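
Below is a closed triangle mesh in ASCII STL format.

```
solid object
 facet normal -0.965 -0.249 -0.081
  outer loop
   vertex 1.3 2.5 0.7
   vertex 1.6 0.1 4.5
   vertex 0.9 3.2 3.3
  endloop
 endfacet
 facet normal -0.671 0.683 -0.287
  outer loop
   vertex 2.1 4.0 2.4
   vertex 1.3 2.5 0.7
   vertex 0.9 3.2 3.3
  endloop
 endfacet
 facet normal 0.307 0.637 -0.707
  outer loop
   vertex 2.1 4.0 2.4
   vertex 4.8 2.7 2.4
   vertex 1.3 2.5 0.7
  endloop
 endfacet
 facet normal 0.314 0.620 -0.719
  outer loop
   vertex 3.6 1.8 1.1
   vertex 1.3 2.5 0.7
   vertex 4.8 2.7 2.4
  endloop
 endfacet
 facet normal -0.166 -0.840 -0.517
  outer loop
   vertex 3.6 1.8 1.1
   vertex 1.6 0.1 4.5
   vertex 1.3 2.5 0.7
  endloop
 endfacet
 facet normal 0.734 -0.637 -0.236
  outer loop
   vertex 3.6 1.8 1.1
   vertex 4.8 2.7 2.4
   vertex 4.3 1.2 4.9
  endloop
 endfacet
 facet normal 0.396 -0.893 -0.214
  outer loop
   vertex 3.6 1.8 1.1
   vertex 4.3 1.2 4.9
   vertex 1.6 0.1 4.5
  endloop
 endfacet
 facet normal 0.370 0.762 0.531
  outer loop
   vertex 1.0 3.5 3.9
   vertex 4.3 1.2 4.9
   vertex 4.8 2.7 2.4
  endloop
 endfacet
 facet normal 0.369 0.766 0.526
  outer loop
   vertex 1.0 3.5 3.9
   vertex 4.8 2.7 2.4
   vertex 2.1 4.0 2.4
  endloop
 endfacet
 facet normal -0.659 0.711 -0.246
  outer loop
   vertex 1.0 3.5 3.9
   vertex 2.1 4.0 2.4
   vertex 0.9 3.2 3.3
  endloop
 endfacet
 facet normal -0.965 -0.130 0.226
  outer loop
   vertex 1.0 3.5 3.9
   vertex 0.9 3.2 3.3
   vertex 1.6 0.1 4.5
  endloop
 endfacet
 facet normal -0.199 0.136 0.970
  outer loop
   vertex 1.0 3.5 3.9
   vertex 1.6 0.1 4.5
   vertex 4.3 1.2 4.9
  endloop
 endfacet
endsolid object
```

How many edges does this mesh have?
18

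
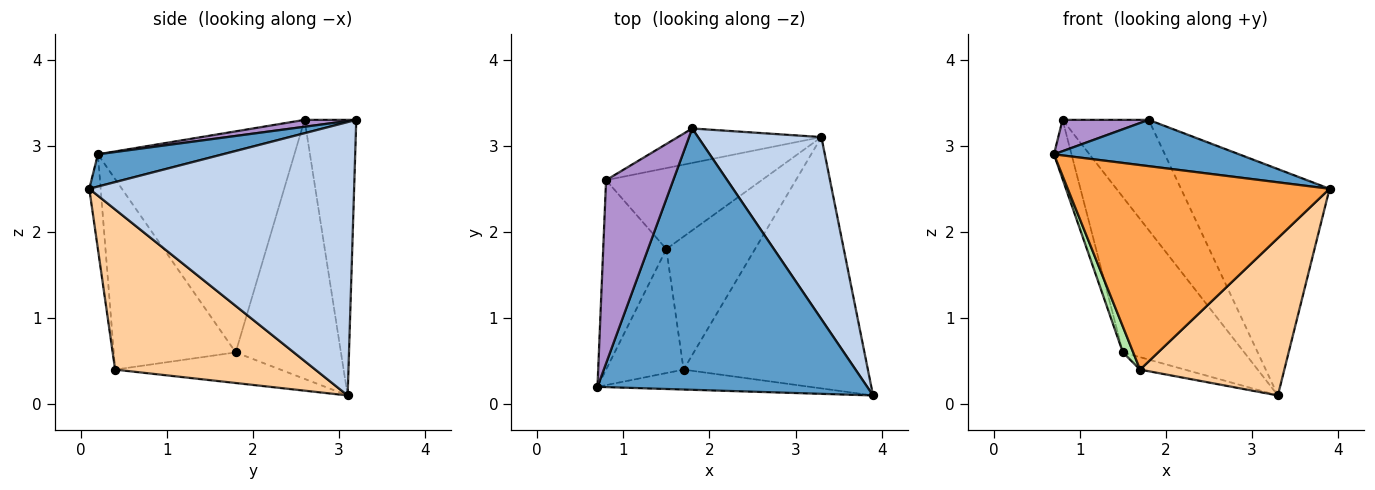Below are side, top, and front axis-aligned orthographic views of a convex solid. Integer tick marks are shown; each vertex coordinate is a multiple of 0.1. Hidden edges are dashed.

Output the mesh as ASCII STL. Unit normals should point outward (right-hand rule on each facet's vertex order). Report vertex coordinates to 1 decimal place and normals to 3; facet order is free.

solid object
 facet normal 0.117 -0.173 0.978
  outer loop
   vertex 1.8 3.2 3.3
   vertex 0.7 0.2 2.9
   vertex 3.9 0.1 2.5
  endloop
 endfacet
 facet normal 0.812 0.455 0.366
  outer loop
   vertex 3.3 3.1 0.1
   vertex 1.8 3.2 3.3
   vertex 3.9 0.1 2.5
  endloop
 endfacet
 facet normal -0.043 -0.994 -0.097
  outer loop
   vertex 1.7 0.4 0.4
   vertex 3.9 0.1 2.5
   vertex 0.7 0.2 2.9
  endloop
 endfacet
 facet normal 0.593 -0.427 -0.682
  outer loop
   vertex 1.7 0.4 0.4
   vertex 3.3 3.1 0.1
   vertex 3.9 0.1 2.5
  endloop
 endfacet
 facet normal -0.325 0.088 -0.942
  outer loop
   vertex 1.5 1.8 0.6
   vertex 3.3 3.1 0.1
   vertex 1.7 0.4 0.4
  endloop
 endfacet
 facet normal -0.923 -0.078 -0.376
  outer loop
   vertex 1.5 1.8 0.6
   vertex 1.7 0.4 0.4
   vertex 0.7 0.2 2.9
  endloop
 endfacet
 facet normal -0.497 0.828 -0.259
  outer loop
   vertex 0.8 2.6 3.3
   vertex 1.8 3.2 3.3
   vertex 3.3 3.1 0.1
  endloop
 endfacet
 facet normal -0.610 0.703 -0.366
  outer loop
   vertex 0.8 2.6 3.3
   vertex 3.3 3.1 0.1
   vertex 1.5 1.8 0.6
  endloop
 endfacet
 facet normal 0.101 -0.168 0.981
  outer loop
   vertex 0.8 2.6 3.3
   vertex 0.7 0.2 2.9
   vertex 1.8 3.2 3.3
  endloop
 endfacet
 facet normal -0.958 0.086 -0.274
  outer loop
   vertex 0.8 2.6 3.3
   vertex 1.5 1.8 0.6
   vertex 0.7 0.2 2.9
  endloop
 endfacet
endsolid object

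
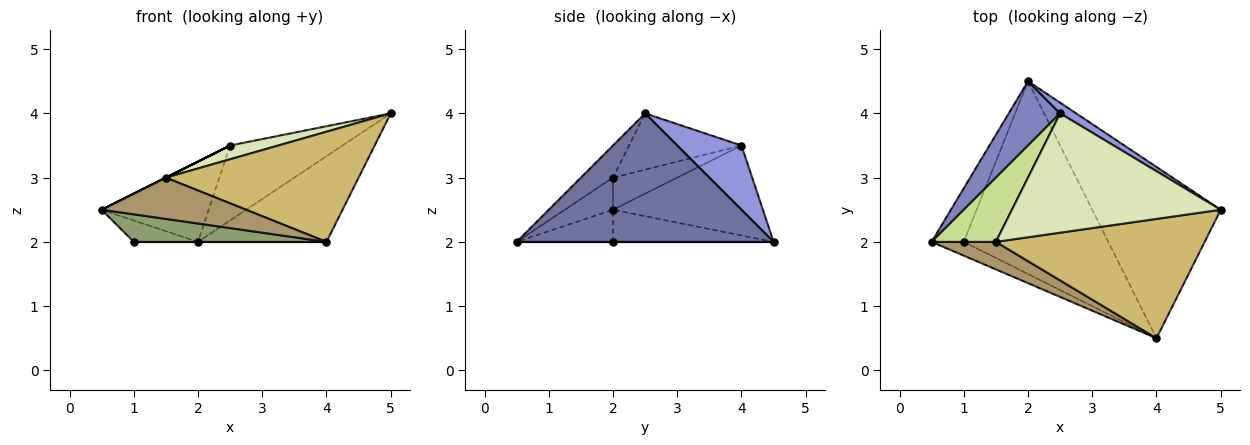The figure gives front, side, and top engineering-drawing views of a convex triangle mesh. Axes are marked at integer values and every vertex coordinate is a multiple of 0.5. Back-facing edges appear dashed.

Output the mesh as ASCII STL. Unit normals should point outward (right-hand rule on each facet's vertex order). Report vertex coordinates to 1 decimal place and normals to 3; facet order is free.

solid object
 facet normal 0.667 0.333 -0.667
  outer loop
   vertex 4.0 0.5 2.0
   vertex 2.0 4.5 2.0
   vertex 5.0 2.5 4.0
  endloop
 endfacet
 facet normal -0.738 0.527 0.422
  outer loop
   vertex 2.5 4.0 3.5
   vertex 2.0 4.5 2.0
   vertex 0.5 2.0 2.5
  endloop
 endfacet
 facet normal 0.492 0.862 0.123
  outer loop
   vertex 2.5 4.0 3.5
   vertex 5.0 2.5 4.0
   vertex 2.0 4.5 2.0
  endloop
 endfacet
 facet normal -0.680 0.272 -0.680
  outer loop
   vertex 1.0 2.0 2.0
   vertex 0.5 2.0 2.5
   vertex 2.0 4.5 2.0
  endloop
 endfacet
 facet normal -0.408 -0.816 -0.408
  outer loop
   vertex 1.0 2.0 2.0
   vertex 4.0 0.5 2.0
   vertex 0.5 2.0 2.5
  endloop
 endfacet
 facet normal 0.000 0.000 -1.000
  outer loop
   vertex 1.0 2.0 2.0
   vertex 2.0 4.5 2.0
   vertex 4.0 0.5 2.0
  endloop
 endfacet
 facet normal -0.447 0.000 0.894
  outer loop
   vertex 1.5 2.0 3.0
   vertex 2.5 4.0 3.5
   vertex 0.5 2.0 2.5
  endloop
 endfacet
 facet normal -0.258 -0.111 0.960
  outer loop
   vertex 1.5 2.0 3.0
   vertex 5.0 2.5 4.0
   vertex 2.5 4.0 3.5
  endloop
 endfacet
 facet normal -0.267 -0.802 0.535
  outer loop
   vertex 1.5 2.0 3.0
   vertex 0.5 2.0 2.5
   vertex 4.0 0.5 2.0
  endloop
 endfacet
 facet normal -0.112 -0.674 0.730
  outer loop
   vertex 1.5 2.0 3.0
   vertex 4.0 0.5 2.0
   vertex 5.0 2.5 4.0
  endloop
 endfacet
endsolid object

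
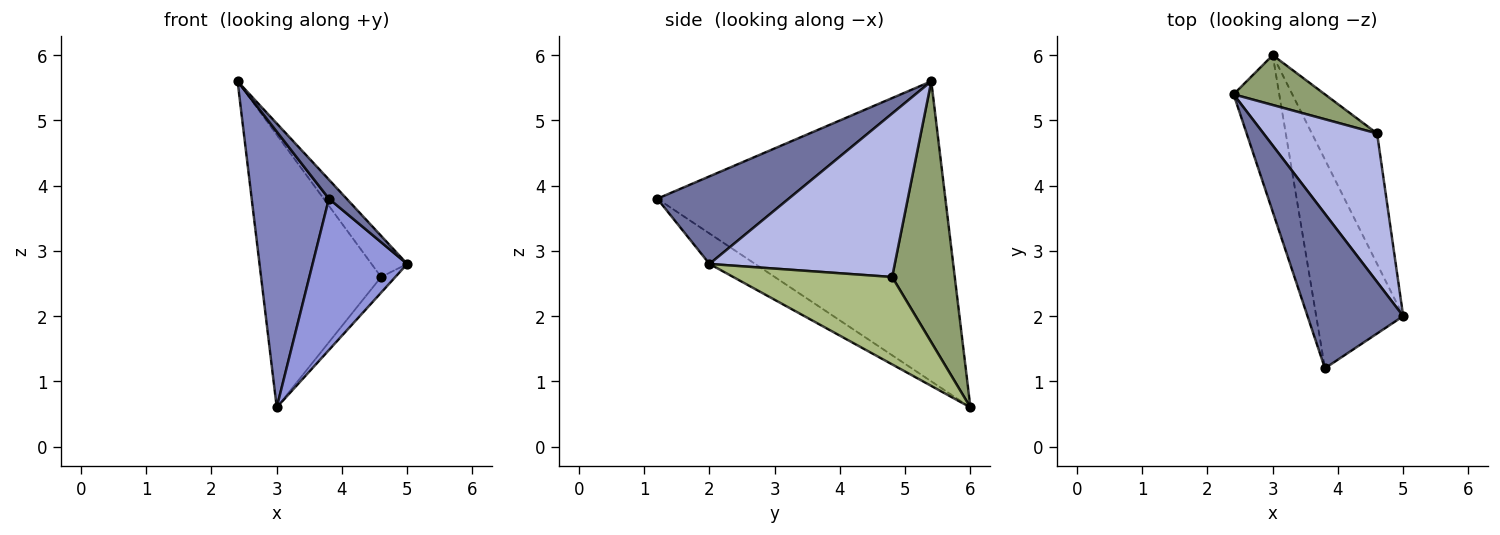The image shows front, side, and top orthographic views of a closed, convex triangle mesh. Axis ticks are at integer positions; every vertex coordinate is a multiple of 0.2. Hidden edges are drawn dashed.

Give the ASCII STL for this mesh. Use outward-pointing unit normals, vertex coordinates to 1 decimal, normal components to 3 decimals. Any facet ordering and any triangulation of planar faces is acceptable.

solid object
 facet normal 0.673 -0.091 0.735
  outer loop
   vertex 3.8 1.2 3.8
   vertex 5.0 2.0 2.8
   vertex 2.4 5.4 5.6
  endloop
 endfacet
 facet normal -0.956 -0.256 -0.145
  outer loop
   vertex 3.0 6.0 0.6
   vertex 3.8 1.2 3.8
   vertex 2.4 5.4 5.6
  endloop
 endfacet
 facet normal -0.273 -0.565 -0.779
  outer loop
   vertex 3.0 6.0 0.6
   vertex 5.0 2.0 2.8
   vertex 3.8 1.2 3.8
  endloop
 endfacet
 facet normal 0.811 0.156 0.564
  outer loop
   vertex 4.6 4.8 2.6
   vertex 2.4 5.4 5.6
   vertex 5.0 2.0 2.8
  endloop
 endfacet
 facet normal 0.457 0.875 0.160
  outer loop
   vertex 4.6 4.8 2.6
   vertex 3.0 6.0 0.6
   vertex 2.4 5.4 5.6
  endloop
 endfacet
 facet normal 0.799 0.072 -0.597
  outer loop
   vertex 4.6 4.8 2.6
   vertex 5.0 2.0 2.8
   vertex 3.0 6.0 0.6
  endloop
 endfacet
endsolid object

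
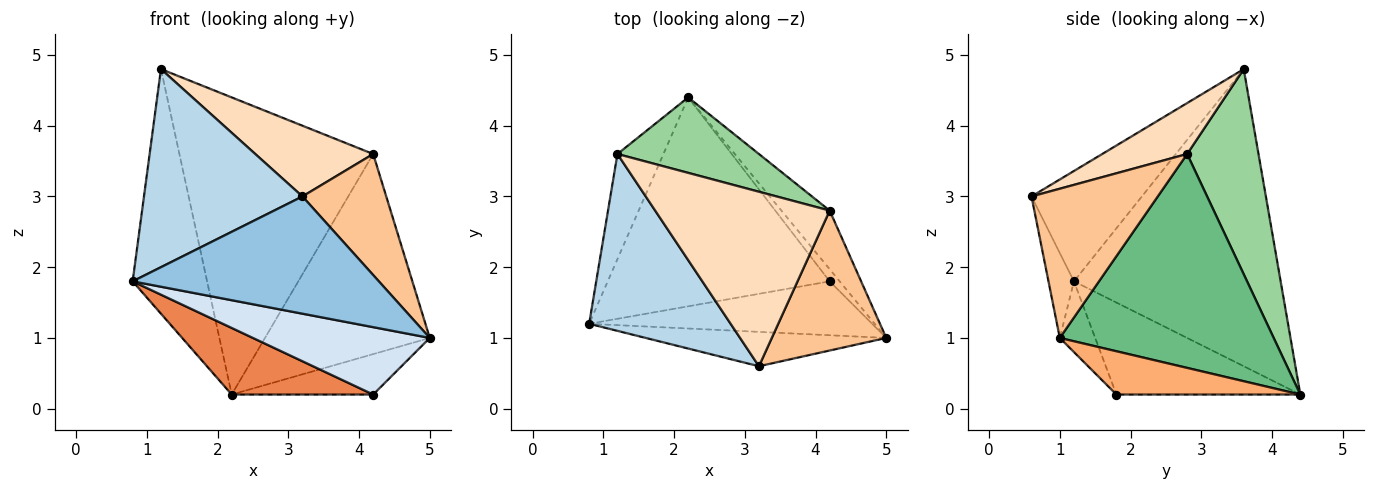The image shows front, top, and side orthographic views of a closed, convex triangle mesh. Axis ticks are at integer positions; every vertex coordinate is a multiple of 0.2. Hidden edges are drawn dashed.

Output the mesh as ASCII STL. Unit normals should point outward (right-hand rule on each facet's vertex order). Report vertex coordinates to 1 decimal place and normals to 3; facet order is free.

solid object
 facet normal -0.931 0.335 -0.144
  outer loop
   vertex 1.2 3.6 4.8
   vertex 2.2 4.4 0.2
   vertex 0.8 1.2 1.8
  endloop
 endfacet
 facet normal -0.099 -0.955 -0.280
  outer loop
   vertex 3.2 0.6 3.0
   vertex 0.8 1.2 1.8
   vertex 5.0 1.0 1.0
  endloop
 endfacet
 facet normal -0.461 -0.662 0.591
  outer loop
   vertex 3.2 0.6 3.0
   vertex 1.2 3.6 4.8
   vertex 0.8 1.2 1.8
  endloop
 endfacet
 facet normal -0.154 -0.772 -0.617
  outer loop
   vertex 4.2 1.8 0.2
   vertex 5.0 1.0 1.0
   vertex 0.8 1.2 1.8
  endloop
 endfacet
 facet normal -0.367 -0.282 -0.886
  outer loop
   vertex 4.2 1.8 0.2
   vertex 0.8 1.2 1.8
   vertex 2.2 4.4 0.2
  endloop
 endfacet
 facet normal 0.780 0.600 -0.180
  outer loop
   vertex 4.2 1.8 0.2
   vertex 2.2 4.4 0.2
   vertex 5.0 1.0 1.0
  endloop
 endfacet
 facet normal 0.702 -0.466 0.539
  outer loop
   vertex 4.2 2.8 3.6
   vertex 3.2 0.6 3.0
   vertex 5.0 1.0 1.0
  endloop
 endfacet
 facet normal 0.261 -0.363 0.895
  outer loop
   vertex 4.2 2.8 3.6
   vertex 1.2 3.6 4.8
   vertex 3.2 0.6 3.0
  endloop
 endfacet
 facet normal 0.780 0.601 -0.176
  outer loop
   vertex 4.2 2.8 3.6
   vertex 5.0 1.0 1.0
   vertex 2.2 4.4 0.2
  endloop
 endfacet
 facet normal 0.336 0.913 0.232
  outer loop
   vertex 4.2 2.8 3.6
   vertex 2.2 4.4 0.2
   vertex 1.2 3.6 4.8
  endloop
 endfacet
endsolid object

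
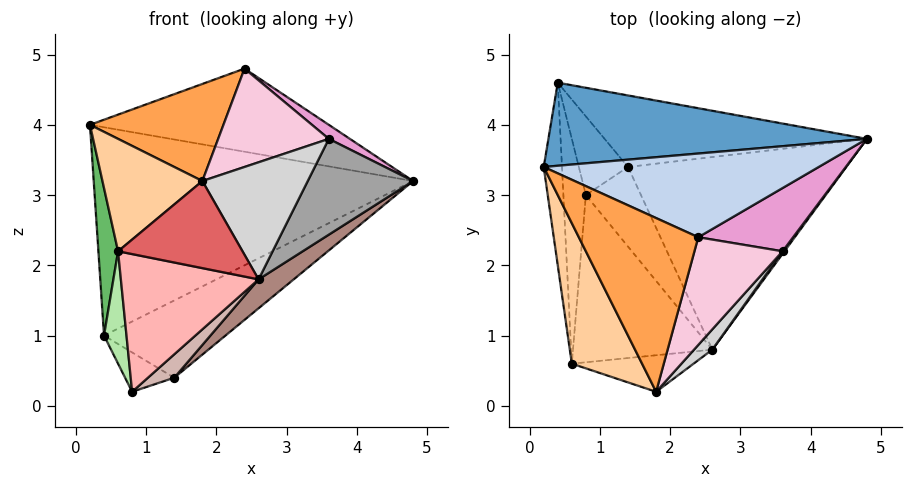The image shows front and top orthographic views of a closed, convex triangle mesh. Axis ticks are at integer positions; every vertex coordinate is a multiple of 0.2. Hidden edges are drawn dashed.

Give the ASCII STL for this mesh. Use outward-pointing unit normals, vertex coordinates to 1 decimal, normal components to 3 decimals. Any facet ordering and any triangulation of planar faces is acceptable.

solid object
 facet normal -0.016 0.929 0.370
  outer loop
   vertex 0.4 4.6 1.0
   vertex 0.2 3.4 4.0
   vertex 4.8 3.8 3.2
  endloop
 endfacet
 facet normal 0.062 0.703 0.708
  outer loop
   vertex 2.4 2.4 4.8
   vertex 4.8 3.8 3.2
   vertex 0.2 3.4 4.0
  endloop
 endfacet
 facet normal -0.475 -0.429 0.768
  outer loop
   vertex 2.4 2.4 4.8
   vertex 0.2 3.4 4.0
   vertex 1.8 0.2 3.2
  endloop
 endfacet
 facet normal -0.652 -0.474 0.592
  outer loop
   vertex 0.6 0.6 2.2
   vertex 1.8 0.2 3.2
   vertex 0.2 3.4 4.0
  endloop
 endfacet
 facet normal -0.992 -0.079 -0.098
  outer loop
   vertex 0.6 0.6 2.2
   vertex 0.2 3.4 4.0
   vertex 0.4 4.6 1.0
  endloop
 endfacet
 facet normal -0.963 -0.120 -0.241
  outer loop
   vertex 0.6 0.6 2.2
   vertex 0.4 4.6 1.0
   vertex 0.8 3.0 0.2
  endloop
 endfacet
 facet normal 0.015 -0.922 -0.387
  outer loop
   vertex 2.6 0.8 1.8
   vertex 1.8 0.2 3.2
   vertex 0.6 0.6 2.2
  endloop
 endfacet
 facet normal -0.090 -0.633 -0.769
  outer loop
   vertex 2.6 0.8 1.8
   vertex 0.6 0.6 2.2
   vertex 0.8 3.0 0.2
  endloop
 endfacet
 facet normal 0.428 0.663 -0.614
  outer loop
   vertex 1.4 3.4 0.4
   vertex 0.4 4.6 1.0
   vertex 4.8 3.8 3.2
  endloop
 endfacet
 facet normal 0.000 0.447 -0.894
  outer loop
   vertex 1.4 3.4 0.4
   vertex 0.8 3.0 0.2
   vertex 0.4 4.6 1.0
  endloop
 endfacet
 facet normal 0.640 -0.114 -0.760
  outer loop
   vertex 1.4 3.4 0.4
   vertex 4.8 3.8 3.2
   vertex 2.6 0.8 1.8
  endloop
 endfacet
 facet normal 0.453 -0.252 -0.855
  outer loop
   vertex 1.4 3.4 0.4
   vertex 2.6 0.8 1.8
   vertex 0.8 3.0 0.2
  endloop
 endfacet
 facet normal 0.614 -0.171 0.771
  outer loop
   vertex 3.6 2.2 3.8
   vertex 4.8 3.8 3.2
   vertex 2.4 2.4 4.8
  endloop
 endfacet
 facet normal 0.449 -0.602 0.660
  outer loop
   vertex 3.6 2.2 3.8
   vertex 2.4 2.4 4.8
   vertex 1.8 0.2 3.2
  endloop
 endfacet
 facet normal 0.803 -0.596 0.016
  outer loop
   vertex 3.6 2.2 3.8
   vertex 2.6 0.8 1.8
   vertex 4.8 3.8 3.2
  endloop
 endfacet
 facet normal 0.720 -0.684 0.119
  outer loop
   vertex 3.6 2.2 3.8
   vertex 1.8 0.2 3.2
   vertex 2.6 0.8 1.8
  endloop
 endfacet
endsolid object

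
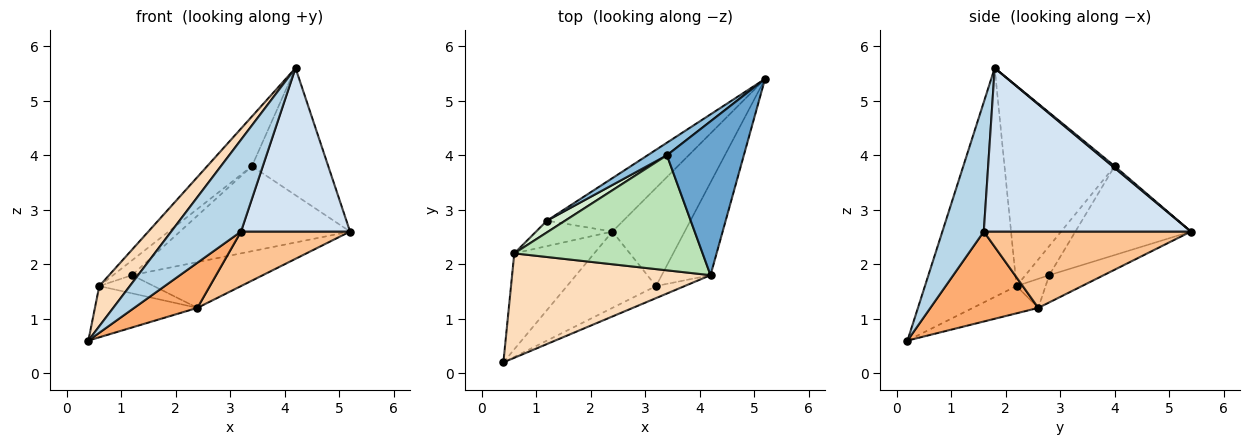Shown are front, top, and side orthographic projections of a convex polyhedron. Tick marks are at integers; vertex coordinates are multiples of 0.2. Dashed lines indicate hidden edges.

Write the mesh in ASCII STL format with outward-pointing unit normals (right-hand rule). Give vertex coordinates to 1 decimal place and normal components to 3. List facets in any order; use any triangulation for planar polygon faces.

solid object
 facet normal 0.018 0.637 0.771
  outer loop
   vertex 3.4 4.0 3.8
   vertex 4.2 1.8 5.6
   vertex 5.2 5.4 2.6
  endloop
 endfacet
 facet normal -0.558 0.821 0.121
  outer loop
   vertex 3.4 4.0 3.8
   vertex 5.2 5.4 2.6
   vertex 1.2 2.8 1.8
  endloop
 endfacet
 facet normal 0.507 -0.854 -0.112
  outer loop
   vertex 3.2 1.6 2.6
   vertex 4.2 1.8 5.6
   vertex 0.4 0.2 0.6
  endloop
 endfacet
 facet normal 0.856 -0.450 -0.255
  outer loop
   vertex 3.2 1.6 2.6
   vertex 5.2 5.4 2.6
   vertex 4.2 1.8 5.6
  endloop
 endfacet
 facet normal -0.262 0.628 -0.733
  outer loop
   vertex 2.4 2.6 1.2
   vertex 1.2 2.8 1.8
   vertex 5.2 5.4 2.6
  endloop
 endfacet
 facet normal 0.656 -0.384 -0.649
  outer loop
   vertex 2.4 2.6 1.2
   vertex 3.2 1.6 2.6
   vertex 0.4 0.2 0.6
  endloop
 endfacet
 facet normal 0.678 -0.357 -0.642
  outer loop
   vertex 2.4 2.6 1.2
   vertex 5.2 5.4 2.6
   vertex 3.2 1.6 2.6
  endloop
 endfacet
 facet normal -0.733 -0.244 0.635
  outer loop
   vertex 0.6 2.2 1.6
   vertex 0.4 0.2 0.6
   vertex 4.2 1.8 5.6
  endloop
 endfacet
 facet normal -0.288 0.451 -0.845
  outer loop
   vertex 0.6 2.2 1.6
   vertex 2.4 2.6 1.2
   vertex 0.4 0.2 0.6
  endloop
 endfacet
 facet normal -0.296 0.555 -0.777
  outer loop
   vertex 0.6 2.2 1.6
   vertex 1.2 2.8 1.8
   vertex 2.4 2.6 1.2
  endloop
 endfacet
 facet normal -0.699 0.284 0.657
  outer loop
   vertex 0.6 2.2 1.6
   vertex 4.2 1.8 5.6
   vertex 3.4 4.0 3.8
  endloop
 endfacet
 facet normal -0.704 0.557 0.440
  outer loop
   vertex 0.6 2.2 1.6
   vertex 3.4 4.0 3.8
   vertex 1.2 2.8 1.8
  endloop
 endfacet
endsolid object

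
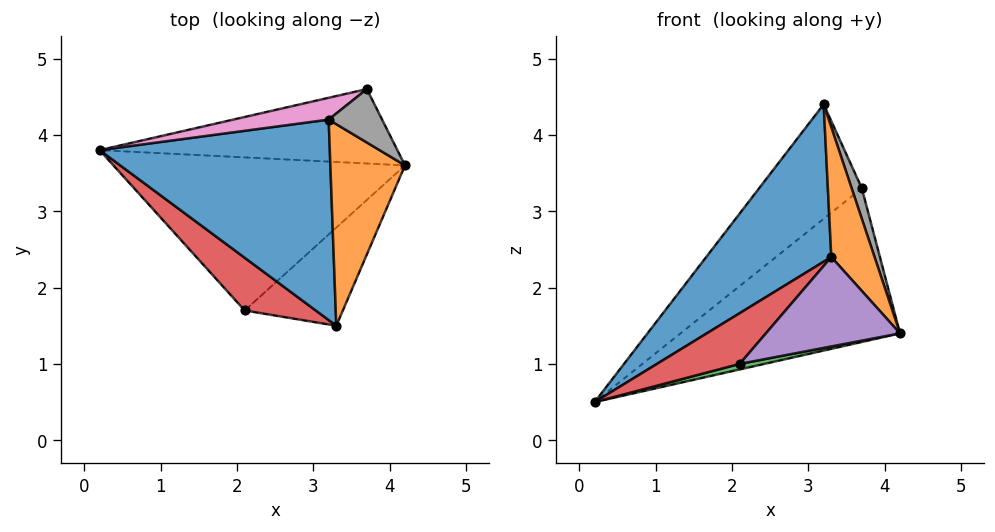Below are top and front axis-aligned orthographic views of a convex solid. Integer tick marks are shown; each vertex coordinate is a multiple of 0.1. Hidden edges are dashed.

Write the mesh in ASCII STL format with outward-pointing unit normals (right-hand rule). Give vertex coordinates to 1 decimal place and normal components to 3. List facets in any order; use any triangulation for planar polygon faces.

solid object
 facet normal -0.685 -0.450 0.573
  outer loop
   vertex 3.2 4.2 4.4
   vertex 0.2 3.8 0.5
   vertex 3.3 1.5 2.4
  endloop
 endfacet
 facet normal 0.910 -0.224 0.348
  outer loop
   vertex 3.2 4.2 4.4
   vertex 3.3 1.5 2.4
   vertex 4.2 3.6 1.4
  endloop
 endfacet
 facet normal 0.218 -0.035 -0.975
  outer loop
   vertex 2.1 1.7 1.0
   vertex 0.2 3.8 0.5
   vertex 4.2 3.6 1.4
  endloop
 endfacet
 facet normal -0.691 -0.501 0.521
  outer loop
   vertex 2.1 1.7 1.0
   vertex 3.3 1.5 2.4
   vertex 0.2 3.8 0.5
  endloop
 endfacet
 facet normal 0.600 -0.539 -0.591
  outer loop
   vertex 2.1 1.7 1.0
   vertex 4.2 3.6 1.4
   vertex 3.3 1.5 2.4
  endloop
 endfacet
 facet normal 0.142 0.891 -0.432
  outer loop
   vertex 3.7 4.6 3.3
   vertex 4.2 3.6 1.4
   vertex 0.2 3.8 0.5
  endloop
 endfacet
 facet normal -0.350 0.920 0.175
  outer loop
   vertex 3.7 4.6 3.3
   vertex 0.2 3.8 0.5
   vertex 3.2 4.2 4.4
  endloop
 endfacet
 facet normal 0.918 -0.197 0.345
  outer loop
   vertex 3.7 4.6 3.3
   vertex 3.2 4.2 4.4
   vertex 4.2 3.6 1.4
  endloop
 endfacet
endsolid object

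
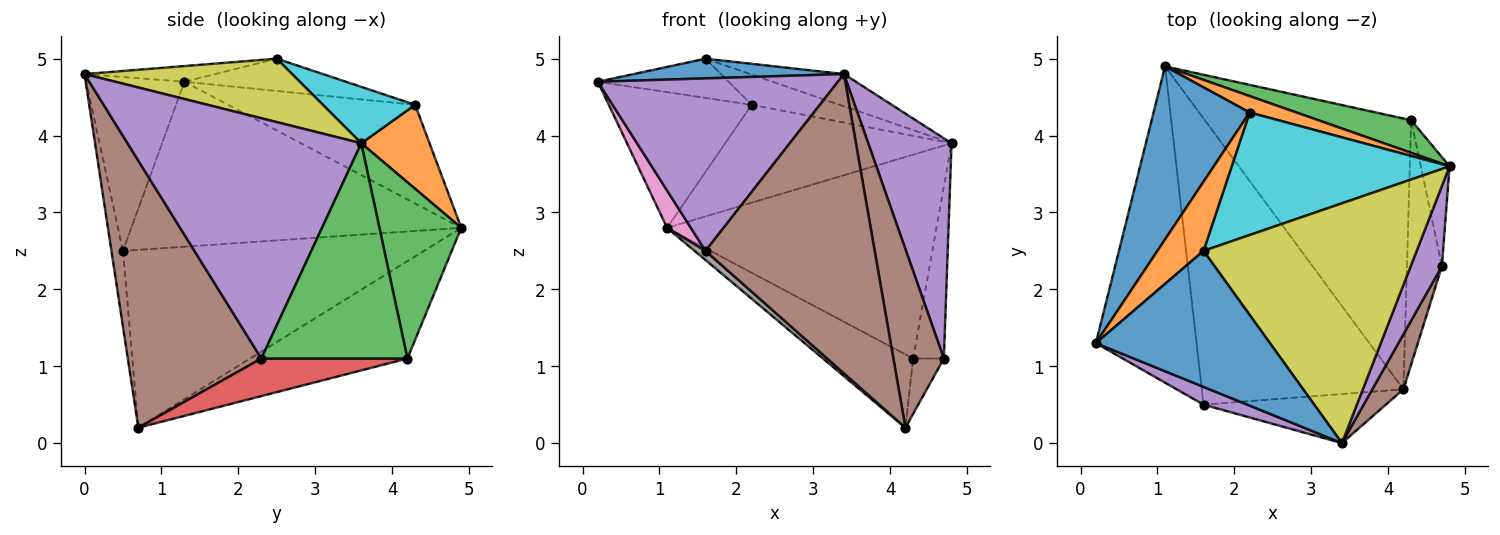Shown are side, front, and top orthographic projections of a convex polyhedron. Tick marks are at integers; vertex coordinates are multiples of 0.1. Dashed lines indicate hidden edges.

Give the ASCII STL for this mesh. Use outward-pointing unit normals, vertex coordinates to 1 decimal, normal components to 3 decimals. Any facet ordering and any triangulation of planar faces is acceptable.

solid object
 facet normal -0.628 0.480 0.612
  outer loop
   vertex 2.2 4.3 4.4
   vertex 1.1 4.9 2.8
   vertex 0.2 1.3 4.7
  endloop
 endfacet
 facet normal 0.285 0.945 0.159
  outer loop
   vertex 2.2 4.3 4.4
   vertex 4.8 3.6 3.9
   vertex 1.1 4.9 2.8
  endloop
 endfacet
 facet normal 0.287 0.946 0.151
  outer loop
   vertex 4.3 4.2 1.1
   vertex 1.1 4.9 2.8
   vertex 4.8 3.6 3.9
  endloop
 endfacet
 facet normal -0.415 0.238 -0.878
  outer loop
   vertex 4.3 4.2 1.1
   vertex 4.2 0.7 0.2
   vertex 1.1 4.9 2.8
  endloop
 endfacet
 facet normal -0.377 -0.921 0.095
  outer loop
   vertex 1.6 0.5 2.5
   vertex 3.4 0.0 4.8
   vertex 0.2 1.3 4.7
  endloop
 endfacet
 facet normal -0.067 -0.985 -0.162
  outer loop
   vertex 1.6 0.5 2.5
   vertex 4.2 0.7 0.2
   vertex 3.4 0.0 4.8
  endloop
 endfacet
 facet normal -0.852 -0.061 -0.520
  outer loop
   vertex 1.6 0.5 2.5
   vertex 0.2 1.3 4.7
   vertex 1.1 4.9 2.8
  endloop
 endfacet
 facet normal -0.661 -0.024 -0.750
  outer loop
   vertex 1.6 0.5 2.5
   vertex 1.1 4.9 2.8
   vertex 4.2 0.7 0.2
  endloop
 endfacet
 facet normal 0.283 0.128 0.951
  outer loop
   vertex 1.6 2.5 5.0
   vertex 3.4 0.0 4.8
   vertex 4.8 3.6 3.9
  endloop
 endfacet
 facet normal 0.244 0.233 0.942
  outer loop
   vertex 1.6 2.5 5.0
   vertex 4.8 3.6 3.9
   vertex 2.2 4.3 4.4
  endloop
 endfacet
 facet normal -0.089 -0.143 0.986
  outer loop
   vertex 1.6 2.5 5.0
   vertex 0.2 1.3 4.7
   vertex 3.4 0.0 4.8
  endloop
 endfacet
 facet normal -0.520 0.421 0.743
  outer loop
   vertex 1.6 2.5 5.0
   vertex 2.2 4.3 4.4
   vertex 0.2 1.3 4.7
  endloop
 endfacet
 facet normal 0.970 0.204 -0.129
  outer loop
   vertex 4.7 2.3 1.1
   vertex 4.3 4.2 1.1
   vertex 4.8 3.6 3.9
  endloop
 endfacet
 facet normal 0.724 0.152 -0.673
  outer loop
   vertex 4.7 2.3 1.1
   vertex 4.2 0.7 0.2
   vertex 4.3 4.2 1.1
  endloop
 endfacet
 facet normal 0.935 -0.333 0.121
  outer loop
   vertex 4.7 2.3 1.1
   vertex 4.8 3.6 3.9
   vertex 3.4 0.0 4.8
  endloop
 endfacet
 facet normal 0.930 -0.351 0.108
  outer loop
   vertex 4.7 2.3 1.1
   vertex 3.4 0.0 4.8
   vertex 4.2 0.7 0.2
  endloop
 endfacet
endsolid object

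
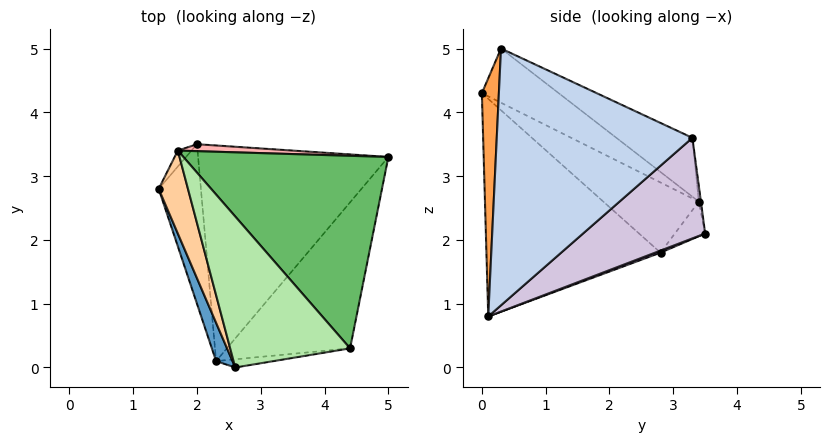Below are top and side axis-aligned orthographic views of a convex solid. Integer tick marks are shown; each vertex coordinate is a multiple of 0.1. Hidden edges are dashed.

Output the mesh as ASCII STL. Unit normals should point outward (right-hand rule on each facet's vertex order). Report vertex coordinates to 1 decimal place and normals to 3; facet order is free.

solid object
 facet normal -0.938 -0.339 0.071
  outer loop
   vertex 2.3 0.1 0.8
   vertex 2.6 0.0 4.3
   vertex 1.4 2.8 1.8
  endloop
 endfacet
 facet normal 0.842 -0.357 -0.404
  outer loop
   vertex 4.4 0.3 5.0
   vertex 2.3 0.1 0.8
   vertex 5.0 3.3 3.6
  endloop
 endfacet
 facet normal 0.181 -0.983 -0.044
  outer loop
   vertex 4.4 0.3 5.0
   vertex 2.6 0.0 4.3
   vertex 2.3 0.1 0.8
  endloop
 endfacet
 facet normal -0.922 -0.052 0.384
  outer loop
   vertex 1.7 3.4 2.6
   vertex 1.4 2.8 1.8
   vertex 2.6 0.0 4.3
  endloop
 endfacet
 facet normal -0.246 0.450 0.858
  outer loop
   vertex 1.7 3.4 2.6
   vertex 4.4 0.3 5.0
   vertex 5.0 3.3 3.6
  endloop
 endfacet
 facet normal -0.389 0.327 0.861
  outer loop
   vertex 1.7 3.4 2.6
   vertex 2.6 0.0 4.3
   vertex 4.4 0.3 5.0
  endloop
 endfacet
 facet normal -0.673 0.691 -0.266
  outer loop
   vertex 2.0 3.5 2.1
   vertex 1.4 2.8 1.8
   vertex 1.7 3.4 2.6
  endloop
 endfacet
 facet normal -0.025 0.983 0.181
  outer loop
   vertex 2.0 3.5 2.1
   vertex 1.7 3.4 2.6
   vertex 5.0 3.3 3.6
  endloop
 endfacet
 facet normal 0.046 0.360 -0.932
  outer loop
   vertex 2.0 3.5 2.1
   vertex 2.3 0.1 0.8
   vertex 1.4 2.8 1.8
  endloop
 endfacet
 facet normal 0.437 0.355 -0.827
  outer loop
   vertex 2.0 3.5 2.1
   vertex 5.0 3.3 3.6
   vertex 2.3 0.1 0.8
  endloop
 endfacet
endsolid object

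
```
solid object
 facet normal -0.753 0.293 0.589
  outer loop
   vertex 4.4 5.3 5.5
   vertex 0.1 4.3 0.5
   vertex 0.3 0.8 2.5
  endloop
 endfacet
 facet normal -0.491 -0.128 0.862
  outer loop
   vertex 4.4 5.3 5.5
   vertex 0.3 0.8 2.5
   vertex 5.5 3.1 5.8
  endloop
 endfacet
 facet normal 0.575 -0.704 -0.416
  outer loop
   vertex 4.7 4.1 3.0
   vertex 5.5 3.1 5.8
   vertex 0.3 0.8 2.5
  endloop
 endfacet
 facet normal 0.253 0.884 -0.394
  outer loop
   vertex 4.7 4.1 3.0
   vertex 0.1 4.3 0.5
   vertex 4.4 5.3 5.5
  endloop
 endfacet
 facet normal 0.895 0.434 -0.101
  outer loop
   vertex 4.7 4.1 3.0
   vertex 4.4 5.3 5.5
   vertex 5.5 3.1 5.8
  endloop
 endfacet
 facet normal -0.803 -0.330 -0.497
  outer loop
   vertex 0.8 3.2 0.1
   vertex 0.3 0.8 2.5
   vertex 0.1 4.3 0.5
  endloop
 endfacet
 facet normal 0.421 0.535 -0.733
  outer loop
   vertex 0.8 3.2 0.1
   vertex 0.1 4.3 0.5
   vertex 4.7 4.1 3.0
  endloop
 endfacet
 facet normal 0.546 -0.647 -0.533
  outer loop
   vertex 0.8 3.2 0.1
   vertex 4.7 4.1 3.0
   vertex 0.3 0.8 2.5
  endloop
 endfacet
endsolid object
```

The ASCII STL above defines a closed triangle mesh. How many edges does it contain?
12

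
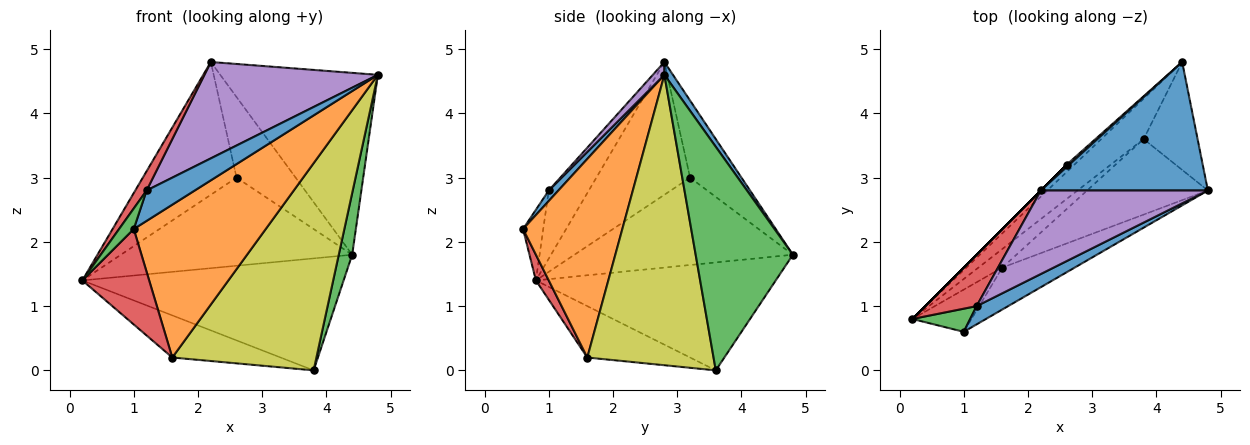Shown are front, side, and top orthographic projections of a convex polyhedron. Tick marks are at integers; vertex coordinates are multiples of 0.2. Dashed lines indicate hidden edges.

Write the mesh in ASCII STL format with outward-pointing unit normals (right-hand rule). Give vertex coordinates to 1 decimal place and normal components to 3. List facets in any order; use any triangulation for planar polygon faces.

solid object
 facet normal 0.044 0.816 0.576
  outer loop
   vertex 2.2 2.8 4.8
   vertex 4.8 2.8 4.6
   vertex 4.4 4.8 1.8
  endloop
 endfacet
 facet normal -0.654 0.712 -0.257
  outer loop
   vertex 3.8 3.6 0.0
   vertex 0.2 0.8 1.4
   vertex 4.4 4.8 1.8
  endloop
 endfacet
 facet normal 0.963 -0.133 -0.233
  outer loop
   vertex 3.8 3.6 0.0
   vertex 4.4 4.8 1.8
   vertex 4.8 2.8 4.6
  endloop
 endfacet
 facet normal -0.779 -0.220 0.588
  outer loop
   vertex 1.2 1.0 2.8
   vertex 2.2 2.8 4.8
   vertex 0.2 0.8 1.4
  endloop
 endfacet
 facet normal 0.050 -0.755 0.654
  outer loop
   vertex 1.2 1.0 2.8
   vertex 4.8 2.8 4.6
   vertex 2.2 2.8 4.8
  endloop
 endfacet
 facet normal -0.685 0.726 -0.060
  outer loop
   vertex 2.6 3.2 3.0
   vertex 4.4 4.8 1.8
   vertex 0.2 0.8 1.4
  endloop
 endfacet
 facet normal -0.707 0.707 0.000
  outer loop
   vertex 2.6 3.2 3.0
   vertex 0.2 0.8 1.4
   vertex 2.2 2.8 4.8
  endloop
 endfacet
 facet normal -0.656 0.754 0.022
  outer loop
   vertex 2.6 3.2 3.0
   vertex 2.2 2.8 4.8
   vertex 4.4 4.8 1.8
  endloop
 endfacet
 facet normal 0.635 -0.725 -0.264
  outer loop
   vertex 1.6 1.6 0.2
   vertex 3.8 3.6 0.0
   vertex 4.8 2.8 4.6
  endloop
 endfacet
 facet normal -0.656 0.691 -0.304
  outer loop
   vertex 1.6 1.6 0.2
   vertex 0.2 0.8 1.4
   vertex 3.8 3.6 0.0
  endloop
 endfacet
 facet normal 0.169 -0.845 0.507
  outer loop
   vertex 1.0 0.6 2.2
   vertex 4.8 2.8 4.6
   vertex 1.2 1.0 2.8
  endloop
 endfacet
 facet normal 0.587 -0.781 -0.214
  outer loop
   vertex 1.0 0.6 2.2
   vertex 1.6 1.6 0.2
   vertex 4.8 2.8 4.6
  endloop
 endfacet
 facet normal -0.674 -0.491 0.552
  outer loop
   vertex 1.0 0.6 2.2
   vertex 1.2 1.0 2.8
   vertex 0.2 0.8 1.4
  endloop
 endfacet
 facet normal 0.173 -0.901 -0.398
  outer loop
   vertex 1.0 0.6 2.2
   vertex 0.2 0.8 1.4
   vertex 1.6 1.6 0.2
  endloop
 endfacet
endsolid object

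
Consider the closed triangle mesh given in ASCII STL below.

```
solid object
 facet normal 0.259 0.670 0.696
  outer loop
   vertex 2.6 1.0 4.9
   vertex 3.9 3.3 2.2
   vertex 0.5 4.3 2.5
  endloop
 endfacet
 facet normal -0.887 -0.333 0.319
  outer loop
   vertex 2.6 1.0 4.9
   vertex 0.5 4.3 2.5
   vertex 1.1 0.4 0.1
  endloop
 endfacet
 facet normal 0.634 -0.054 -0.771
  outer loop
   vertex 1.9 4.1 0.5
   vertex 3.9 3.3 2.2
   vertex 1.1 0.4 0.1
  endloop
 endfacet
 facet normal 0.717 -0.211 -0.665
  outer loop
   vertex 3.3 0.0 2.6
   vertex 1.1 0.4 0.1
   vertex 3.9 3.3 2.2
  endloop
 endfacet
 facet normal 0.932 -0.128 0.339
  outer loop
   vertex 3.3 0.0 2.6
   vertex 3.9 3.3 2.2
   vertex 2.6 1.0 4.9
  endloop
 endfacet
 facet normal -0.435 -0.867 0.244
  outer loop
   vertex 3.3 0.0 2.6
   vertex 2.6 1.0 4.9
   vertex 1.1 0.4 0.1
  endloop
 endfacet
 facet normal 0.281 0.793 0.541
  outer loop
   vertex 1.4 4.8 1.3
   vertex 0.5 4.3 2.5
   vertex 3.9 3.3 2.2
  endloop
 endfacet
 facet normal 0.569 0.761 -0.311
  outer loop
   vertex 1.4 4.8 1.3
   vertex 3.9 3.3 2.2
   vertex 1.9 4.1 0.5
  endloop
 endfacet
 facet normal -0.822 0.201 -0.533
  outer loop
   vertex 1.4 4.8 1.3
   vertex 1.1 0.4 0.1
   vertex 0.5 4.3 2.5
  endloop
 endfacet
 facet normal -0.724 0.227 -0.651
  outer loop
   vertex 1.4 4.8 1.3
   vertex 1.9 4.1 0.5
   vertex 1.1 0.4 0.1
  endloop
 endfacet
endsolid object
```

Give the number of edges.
15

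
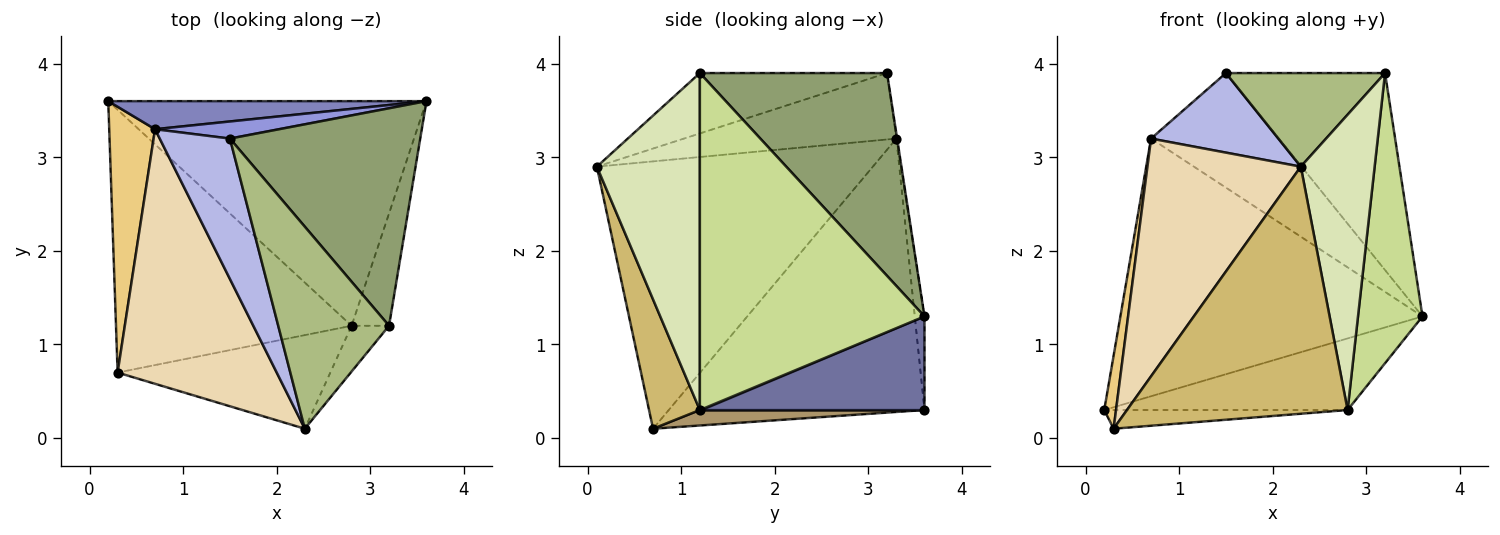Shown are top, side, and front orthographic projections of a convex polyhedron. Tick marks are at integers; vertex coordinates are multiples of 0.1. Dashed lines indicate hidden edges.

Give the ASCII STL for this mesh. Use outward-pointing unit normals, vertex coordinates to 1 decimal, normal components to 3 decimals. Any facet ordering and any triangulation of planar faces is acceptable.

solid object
 facet normal 0.270 0.292 -0.917
  outer loop
   vertex 2.8 1.2 0.3
   vertex 0.2 3.6 0.3
   vertex 3.6 3.6 1.3
  endloop
 endfacet
 facet normal -0.032 0.994 0.108
  outer loop
   vertex 0.7 3.3 3.2
   vertex 3.6 3.6 1.3
   vertex 0.2 3.6 0.3
  endloop
 endfacet
 facet normal -0.006 0.989 0.148
  outer loop
   vertex 0.7 3.3 3.2
   vertex 1.5 3.2 3.9
   vertex 3.6 3.6 1.3
  endloop
 endfacet
 facet normal -0.635 -0.381 0.672
  outer loop
   vertex 0.7 3.3 3.2
   vertex 2.3 0.1 2.9
   vertex 1.5 3.2 3.9
  endloop
 endfacet
 facet normal 0.620 0.527 0.582
  outer loop
   vertex 3.2 1.2 3.9
   vertex 3.6 3.6 1.3
   vertex 1.5 3.2 3.9
  endloop
 endfacet
 facet normal -0.443 -0.377 0.813
  outer loop
   vertex 3.2 1.2 3.9
   vertex 1.5 3.2 3.9
   vertex 2.3 0.1 2.9
  endloop
 endfacet
 facet normal 0.956 -0.274 -0.106
  outer loop
   vertex 3.2 1.2 3.9
   vertex 2.8 1.2 0.3
   vertex 3.6 3.6 1.3
  endloop
 endfacet
 facet normal 0.809 -0.580 -0.090
  outer loop
   vertex 3.2 1.2 3.9
   vertex 2.3 0.1 2.9
   vertex 2.8 1.2 0.3
  endloop
 endfacet
 facet normal 0.065 0.071 -0.995
  outer loop
   vertex 0.3 0.7 0.1
   vertex 0.2 3.6 0.3
   vertex 2.8 1.2 0.3
  endloop
 endfacet
 facet normal 0.211 -0.914 -0.346
  outer loop
   vertex 0.3 0.7 0.1
   vertex 2.8 1.2 0.3
   vertex 2.3 0.1 2.9
  endloop
 endfacet
 facet normal -0.985 -0.045 0.165
  outer loop
   vertex 0.3 0.7 0.1
   vertex 0.7 3.3 3.2
   vertex 0.2 3.6 0.3
  endloop
 endfacet
 facet normal -0.775 -0.431 0.462
  outer loop
   vertex 0.3 0.7 0.1
   vertex 2.3 0.1 2.9
   vertex 0.7 3.3 3.2
  endloop
 endfacet
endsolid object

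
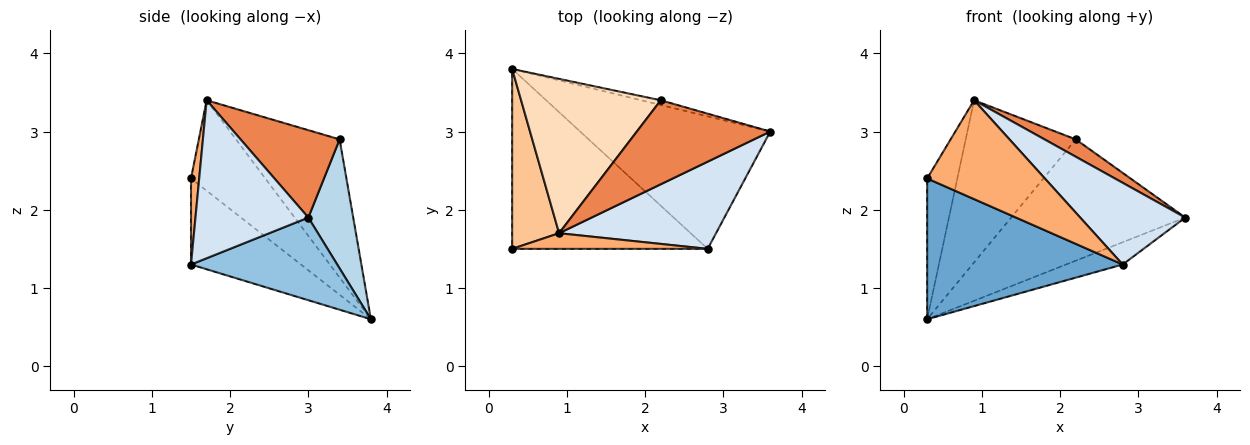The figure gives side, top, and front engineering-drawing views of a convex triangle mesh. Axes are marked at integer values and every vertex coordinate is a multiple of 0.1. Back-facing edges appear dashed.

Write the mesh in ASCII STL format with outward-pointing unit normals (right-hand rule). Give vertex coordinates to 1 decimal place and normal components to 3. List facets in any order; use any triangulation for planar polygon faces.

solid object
 facet normal -0.327 -0.582 -0.744
  outer loop
   vertex 2.8 1.5 1.3
   vertex 0.3 1.5 2.4
   vertex 0.3 3.8 0.6
  endloop
 endfacet
 facet normal 0.394 0.152 -0.906
  outer loop
   vertex 2.8 1.5 1.3
   vertex 0.3 3.8 0.6
   vertex 3.6 3.0 1.9
  endloop
 endfacet
 facet normal 0.249 0.968 -0.038
  outer loop
   vertex 2.2 3.4 2.9
   vertex 3.6 3.0 1.9
   vertex 0.3 3.8 0.6
  endloop
 endfacet
 facet normal 0.592 -0.551 0.588
  outer loop
   vertex 0.9 1.7 3.4
   vertex 2.8 1.5 1.3
   vertex 3.6 3.0 1.9
  endloop
 endfacet
 facet normal 0.540 -0.171 0.824
  outer loop
   vertex 0.9 1.7 3.4
   vertex 3.6 3.0 1.9
   vertex 2.2 3.4 2.9
  endloop
 endfacet
 facet normal 0.069 -0.985 0.156
  outer loop
   vertex 0.9 1.7 3.4
   vertex 0.3 1.5 2.4
   vertex 2.8 1.5 1.3
  endloop
 endfacet
 facet normal -0.835 0.339 0.433
  outer loop
   vertex 0.9 1.7 3.4
   vertex 0.3 3.8 0.6
   vertex 0.3 1.5 2.4
  endloop
 endfacet
 facet normal -0.563 0.598 0.570
  outer loop
   vertex 0.9 1.7 3.4
   vertex 2.2 3.4 2.9
   vertex 0.3 3.8 0.6
  endloop
 endfacet
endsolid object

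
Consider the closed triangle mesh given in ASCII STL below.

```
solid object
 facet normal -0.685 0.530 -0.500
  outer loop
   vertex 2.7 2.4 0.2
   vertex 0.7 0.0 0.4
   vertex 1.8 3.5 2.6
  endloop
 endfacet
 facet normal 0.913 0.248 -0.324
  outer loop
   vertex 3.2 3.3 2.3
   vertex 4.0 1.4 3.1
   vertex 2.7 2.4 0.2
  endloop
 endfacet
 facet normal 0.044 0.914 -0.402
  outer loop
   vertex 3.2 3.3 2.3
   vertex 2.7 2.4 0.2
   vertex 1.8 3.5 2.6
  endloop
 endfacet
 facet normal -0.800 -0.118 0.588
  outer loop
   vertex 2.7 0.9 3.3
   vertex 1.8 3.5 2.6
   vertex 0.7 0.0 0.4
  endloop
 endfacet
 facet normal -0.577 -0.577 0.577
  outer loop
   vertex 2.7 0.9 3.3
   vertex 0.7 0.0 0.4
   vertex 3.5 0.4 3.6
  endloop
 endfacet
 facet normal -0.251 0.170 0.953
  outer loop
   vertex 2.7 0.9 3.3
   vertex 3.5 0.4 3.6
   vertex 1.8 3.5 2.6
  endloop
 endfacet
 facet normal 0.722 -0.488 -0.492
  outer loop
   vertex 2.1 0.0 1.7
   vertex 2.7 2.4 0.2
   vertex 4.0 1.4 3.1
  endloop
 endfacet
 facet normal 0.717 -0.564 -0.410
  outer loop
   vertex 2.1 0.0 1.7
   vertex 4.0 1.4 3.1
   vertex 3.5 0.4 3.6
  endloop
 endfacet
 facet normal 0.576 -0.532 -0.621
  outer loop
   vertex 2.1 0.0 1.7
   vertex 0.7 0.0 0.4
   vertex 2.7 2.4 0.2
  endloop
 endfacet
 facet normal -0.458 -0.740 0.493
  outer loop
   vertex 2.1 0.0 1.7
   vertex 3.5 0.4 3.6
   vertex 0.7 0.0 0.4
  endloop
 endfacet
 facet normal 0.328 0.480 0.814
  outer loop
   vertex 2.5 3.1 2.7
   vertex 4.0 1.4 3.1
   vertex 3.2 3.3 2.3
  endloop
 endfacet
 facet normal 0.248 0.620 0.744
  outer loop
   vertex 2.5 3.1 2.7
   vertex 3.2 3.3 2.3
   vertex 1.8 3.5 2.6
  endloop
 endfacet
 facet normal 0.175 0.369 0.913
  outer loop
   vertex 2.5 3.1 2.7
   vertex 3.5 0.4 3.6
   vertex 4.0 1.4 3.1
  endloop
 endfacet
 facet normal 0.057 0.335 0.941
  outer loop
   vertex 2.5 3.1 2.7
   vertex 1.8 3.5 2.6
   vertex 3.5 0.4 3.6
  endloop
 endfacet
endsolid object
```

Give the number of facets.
14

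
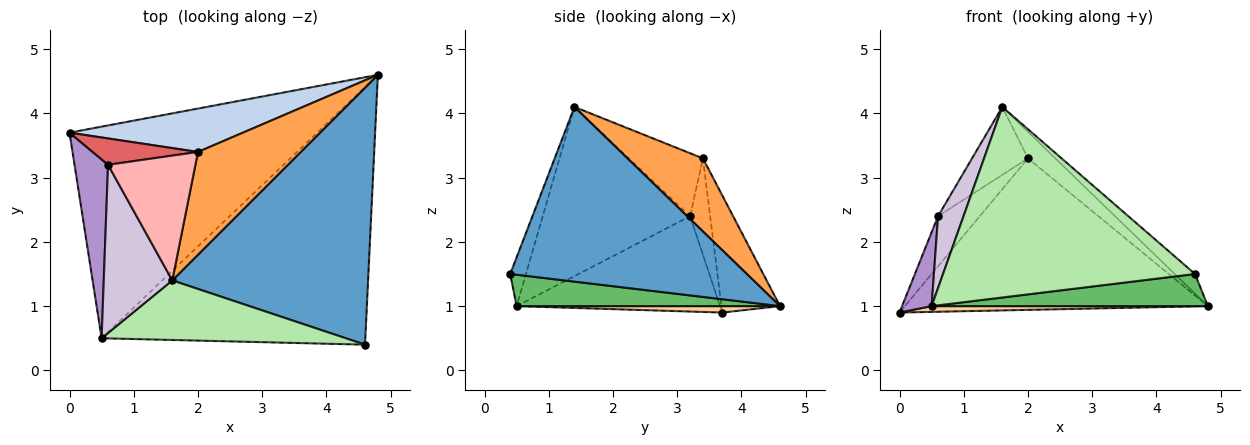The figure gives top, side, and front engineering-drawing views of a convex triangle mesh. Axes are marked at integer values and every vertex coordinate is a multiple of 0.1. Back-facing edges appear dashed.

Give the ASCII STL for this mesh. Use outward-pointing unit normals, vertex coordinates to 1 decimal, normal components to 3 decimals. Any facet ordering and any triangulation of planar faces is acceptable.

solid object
 facet normal 0.665 0.057 0.745
  outer loop
   vertex 1.6 1.4 4.1
   vertex 4.6 0.4 1.5
   vertex 4.8 4.6 1.0
  endloop
 endfacet
 facet normal -0.183 0.945 0.271
  outer loop
   vertex 2.0 3.4 3.3
   vertex 4.8 4.6 1.0
   vertex 0.0 3.7 0.9
  endloop
 endfacet
 facet normal 0.567 0.206 0.798
  outer loop
   vertex 2.0 3.4 3.3
   vertex 1.6 1.4 4.1
   vertex 4.8 4.6 1.0
  endloop
 endfacet
 facet normal 0.026 -0.027 -0.999
  outer loop
   vertex 0.5 0.5 1.0
   vertex 0.0 3.7 0.9
   vertex 4.8 4.6 1.0
  endloop
 endfacet
 facet normal 0.117 -0.123 -0.985
  outer loop
   vertex 0.5 0.5 1.0
   vertex 4.8 4.6 1.0
   vertex 4.6 0.4 1.5
  endloop
 endfacet
 facet normal -0.060 -0.953 0.298
  outer loop
   vertex 0.5 0.5 1.0
   vertex 4.6 0.4 1.5
   vertex 1.6 1.4 4.1
  endloop
 endfacet
 facet normal -0.392 0.814 0.428
  outer loop
   vertex 0.6 3.2 2.4
   vertex 2.0 3.4 3.3
   vertex 0.0 3.7 0.9
  endloop
 endfacet
 facet normal -0.535 0.404 0.742
  outer loop
   vertex 0.6 3.2 2.4
   vertex 1.6 1.4 4.1
   vertex 2.0 3.4 3.3
  endloop
 endfacet
 facet normal -0.935 -0.136 0.329
  outer loop
   vertex 0.6 3.2 2.4
   vertex 0.0 3.7 0.9
   vertex 0.5 0.5 1.0
  endloop
 endfacet
 facet normal -0.915 -0.158 0.371
  outer loop
   vertex 0.6 3.2 2.4
   vertex 0.5 0.5 1.0
   vertex 1.6 1.4 4.1
  endloop
 endfacet
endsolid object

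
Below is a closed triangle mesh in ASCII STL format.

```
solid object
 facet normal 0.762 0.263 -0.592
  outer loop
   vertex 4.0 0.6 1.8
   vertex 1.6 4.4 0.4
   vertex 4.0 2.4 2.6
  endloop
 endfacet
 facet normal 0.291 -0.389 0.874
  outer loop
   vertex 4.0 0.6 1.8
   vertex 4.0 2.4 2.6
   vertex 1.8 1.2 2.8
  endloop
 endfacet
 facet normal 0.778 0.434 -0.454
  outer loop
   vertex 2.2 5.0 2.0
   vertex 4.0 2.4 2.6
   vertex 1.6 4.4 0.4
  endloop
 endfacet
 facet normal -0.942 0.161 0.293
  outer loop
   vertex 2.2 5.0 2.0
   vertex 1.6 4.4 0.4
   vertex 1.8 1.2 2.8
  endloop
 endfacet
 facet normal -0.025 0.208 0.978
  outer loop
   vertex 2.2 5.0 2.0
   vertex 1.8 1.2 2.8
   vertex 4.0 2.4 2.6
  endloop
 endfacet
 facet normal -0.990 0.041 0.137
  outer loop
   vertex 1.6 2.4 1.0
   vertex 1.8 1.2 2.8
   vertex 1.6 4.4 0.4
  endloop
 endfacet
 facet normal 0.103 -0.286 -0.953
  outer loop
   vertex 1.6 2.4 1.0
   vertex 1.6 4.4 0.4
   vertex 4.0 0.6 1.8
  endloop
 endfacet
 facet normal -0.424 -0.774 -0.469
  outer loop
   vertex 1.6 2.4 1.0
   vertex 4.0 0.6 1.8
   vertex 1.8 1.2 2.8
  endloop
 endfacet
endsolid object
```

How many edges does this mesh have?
12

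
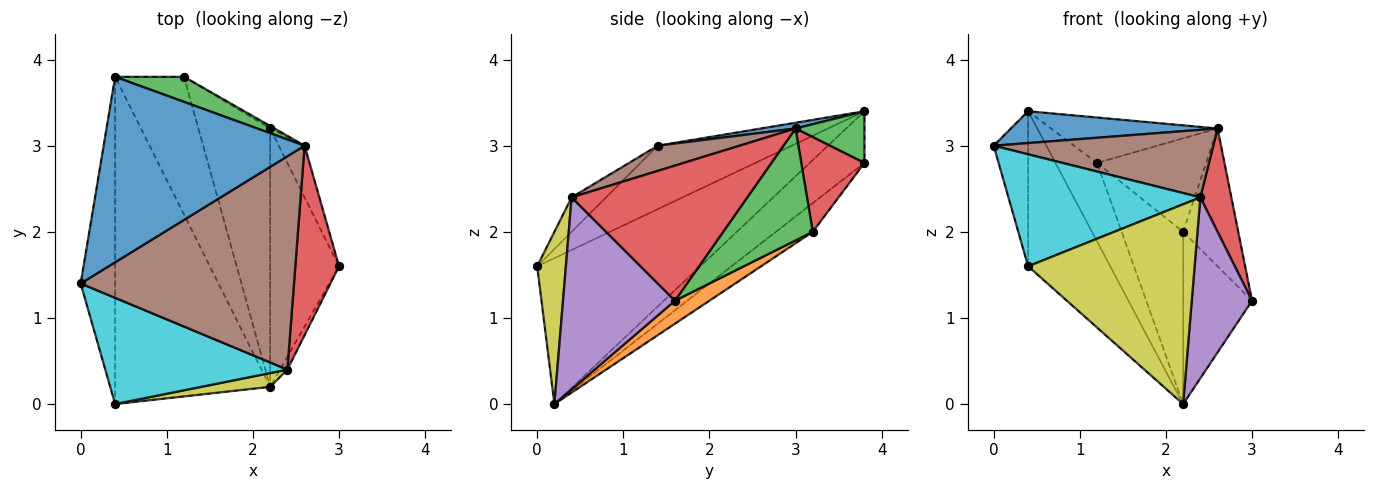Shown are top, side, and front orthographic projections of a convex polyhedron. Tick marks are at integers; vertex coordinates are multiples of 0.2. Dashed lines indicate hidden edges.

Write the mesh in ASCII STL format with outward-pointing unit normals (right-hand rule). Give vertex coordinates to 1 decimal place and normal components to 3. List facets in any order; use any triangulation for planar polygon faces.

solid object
 facet normal 0.028 -0.169 0.985
  outer loop
   vertex 2.6 3.0 3.2
   vertex 0.4 3.8 3.4
   vertex 0.0 1.4 3.0
  endloop
 endfacet
 facet normal 0.267 0.535 -0.802
  outer loop
   vertex 2.2 3.2 2.0
   vertex 3.0 1.6 1.2
   vertex 2.2 0.2 0.0
  endloop
 endfacet
 facet normal 0.836 0.514 -0.193
  outer loop
   vertex 2.2 3.2 2.0
   vertex 2.6 3.0 3.2
   vertex 3.0 1.6 1.2
  endloop
 endfacet
 facet normal 0.938 -0.166 0.304
  outer loop
   vertex 2.4 0.4 2.4
   vertex 3.0 1.6 1.2
   vertex 2.6 3.0 3.2
  endloop
 endfacet
 facet normal 0.880 -0.474 -0.034
  outer loop
   vertex 2.4 0.4 2.4
   vertex 2.2 0.2 0.0
   vertex 3.0 1.6 1.2
  endloop
 endfacet
 facet normal 0.112 -0.300 0.947
  outer loop
   vertex 2.4 0.4 2.4
   vertex 2.6 3.0 3.2
   vertex 0.0 1.4 3.0
  endloop
 endfacet
 facet normal -0.648 0.326 -0.688
  outer loop
   vertex 0.4 0.0 1.6
   vertex 0.4 3.8 3.4
   vertex 2.2 0.2 0.0
  endloop
 endfacet
 facet normal -0.857 0.220 -0.465
  outer loop
   vertex 0.4 0.0 1.6
   vertex 0.0 1.4 3.0
   vertex 0.4 3.8 3.4
  endloop
 endfacet
 facet normal 0.170 -0.983 0.068
  outer loop
   vertex 0.4 0.0 1.6
   vertex 2.2 0.2 0.0
   vertex 2.4 0.4 2.4
  endloop
 endfacet
 facet normal -0.129 -0.719 0.682
  outer loop
   vertex 0.4 0.0 1.6
   vertex 2.4 0.4 2.4
   vertex 0.0 1.4 3.0
  endloop
 endfacet
 facet normal -0.546 0.415 -0.728
  outer loop
   vertex 1.2 3.8 2.8
   vertex 2.2 0.2 0.0
   vertex 0.4 3.8 3.4
  endloop
 endfacet
 facet normal -0.316 0.526 -0.789
  outer loop
   vertex 1.2 3.8 2.8
   vertex 2.2 3.2 2.0
   vertex 2.2 0.2 0.0
  endloop
 endfacet
 facet normal 0.341 0.823 0.454
  outer loop
   vertex 1.2 3.8 2.8
   vertex 0.4 3.8 3.4
   vertex 2.6 3.0 3.2
  endloop
 endfacet
 facet normal 0.501 0.865 -0.023
  outer loop
   vertex 1.2 3.8 2.8
   vertex 2.6 3.0 3.2
   vertex 2.2 3.2 2.0
  endloop
 endfacet
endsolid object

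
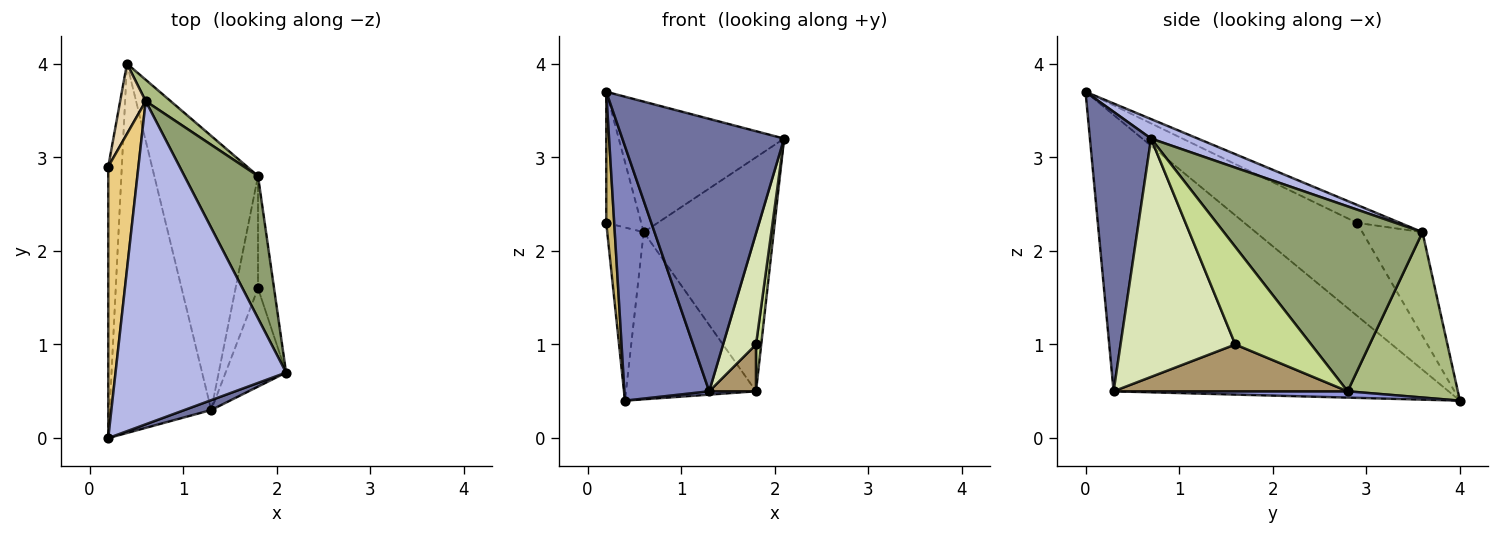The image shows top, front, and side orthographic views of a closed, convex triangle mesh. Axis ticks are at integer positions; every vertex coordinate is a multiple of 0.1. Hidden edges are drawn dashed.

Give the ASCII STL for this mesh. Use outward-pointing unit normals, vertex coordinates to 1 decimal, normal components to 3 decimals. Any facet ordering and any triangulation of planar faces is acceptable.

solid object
 facet normal 0.353 -0.935 0.034
  outer loop
   vertex 1.3 0.3 0.5
   vertex 2.1 0.7 3.2
   vertex 0.2 0.0 3.7
  endloop
 endfacet
 facet normal -0.913 -0.231 -0.336
  outer loop
   vertex 1.3 0.3 0.5
   vertex 0.2 0.0 3.7
   vertex 0.4 4.0 0.4
  endloop
 endfacet
 facet normal 0.061 -0.012 -0.998
  outer loop
   vertex 1.3 0.3 0.5
   vertex 0.4 4.0 0.4
   vertex 1.8 2.8 0.5
  endloop
 endfacet
 facet normal 0.105 0.372 0.922
  outer loop
   vertex 0.6 3.6 2.2
   vertex 0.2 0.0 3.7
   vertex 2.1 0.7 3.2
  endloop
 endfacet
 facet normal 0.794 0.520 0.316
  outer loop
   vertex 0.6 3.6 2.2
   vertex 2.1 0.7 3.2
   vertex 1.8 2.8 0.5
  endloop
 endfacet
 facet normal 0.644 0.759 0.097
  outer loop
   vertex 0.6 3.6 2.2
   vertex 1.8 2.8 0.5
   vertex 0.4 4.0 0.4
  endloop
 endfacet
 facet normal 0.985 -0.067 -0.162
  outer loop
   vertex 1.8 1.6 1.0
   vertex 1.8 2.8 0.5
   vertex 2.1 0.7 3.2
  endloop
 endfacet
 facet normal 0.934 -0.268 -0.237
  outer loop
   vertex 1.8 1.6 1.0
   vertex 2.1 0.7 3.2
   vertex 1.3 0.3 0.5
  endloop
 endfacet
 facet normal 0.887 -0.177 -0.426
  outer loop
   vertex 1.8 1.6 1.0
   vertex 1.3 0.3 0.5
   vertex 1.8 2.8 0.5
  endloop
 endfacet
 facet normal -0.987 -0.070 -0.144
  outer loop
   vertex 0.2 2.9 2.3
   vertex 0.4 4.0 0.4
   vertex 0.2 0.0 3.7
  endloop
 endfacet
 facet normal -0.472 0.383 0.794
  outer loop
   vertex 0.2 2.9 2.3
   vertex 0.2 0.0 3.7
   vertex 0.6 3.6 2.2
  endloop
 endfacet
 facet normal -0.837 0.508 0.206
  outer loop
   vertex 0.2 2.9 2.3
   vertex 0.6 3.6 2.2
   vertex 0.4 4.0 0.4
  endloop
 endfacet
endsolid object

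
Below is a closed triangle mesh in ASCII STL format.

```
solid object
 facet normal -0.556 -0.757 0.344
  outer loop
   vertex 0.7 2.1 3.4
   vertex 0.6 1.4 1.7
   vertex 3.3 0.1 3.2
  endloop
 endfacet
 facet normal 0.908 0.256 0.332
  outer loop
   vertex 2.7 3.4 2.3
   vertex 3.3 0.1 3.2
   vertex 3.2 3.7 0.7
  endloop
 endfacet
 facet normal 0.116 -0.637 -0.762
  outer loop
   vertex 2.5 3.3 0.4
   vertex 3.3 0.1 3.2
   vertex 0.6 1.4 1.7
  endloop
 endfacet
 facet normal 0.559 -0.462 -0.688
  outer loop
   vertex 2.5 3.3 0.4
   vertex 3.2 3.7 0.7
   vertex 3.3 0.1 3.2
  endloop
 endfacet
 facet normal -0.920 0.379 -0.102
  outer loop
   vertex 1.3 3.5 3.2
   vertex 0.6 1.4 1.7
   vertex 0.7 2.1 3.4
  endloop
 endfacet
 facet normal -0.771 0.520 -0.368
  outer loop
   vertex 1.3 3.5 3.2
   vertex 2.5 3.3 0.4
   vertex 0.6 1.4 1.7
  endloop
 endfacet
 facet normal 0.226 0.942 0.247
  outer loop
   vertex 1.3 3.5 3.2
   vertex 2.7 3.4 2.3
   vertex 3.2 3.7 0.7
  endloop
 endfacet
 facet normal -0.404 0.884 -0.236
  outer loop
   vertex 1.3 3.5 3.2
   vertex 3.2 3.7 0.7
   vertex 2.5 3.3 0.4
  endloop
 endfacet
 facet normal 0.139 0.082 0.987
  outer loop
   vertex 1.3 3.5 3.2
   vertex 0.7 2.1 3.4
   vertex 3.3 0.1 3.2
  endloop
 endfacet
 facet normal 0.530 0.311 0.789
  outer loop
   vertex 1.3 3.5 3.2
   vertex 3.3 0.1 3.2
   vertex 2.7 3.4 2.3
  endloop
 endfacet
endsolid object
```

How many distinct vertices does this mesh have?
7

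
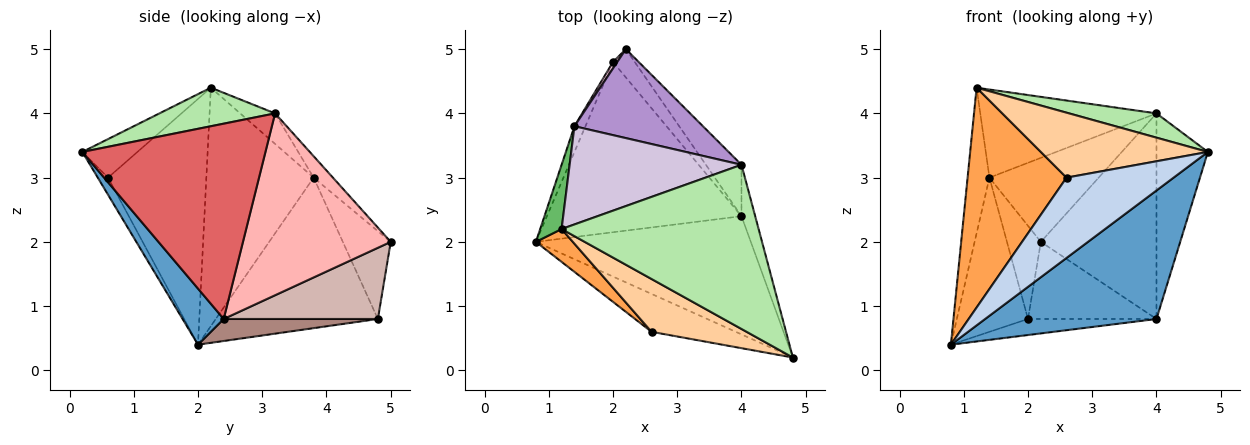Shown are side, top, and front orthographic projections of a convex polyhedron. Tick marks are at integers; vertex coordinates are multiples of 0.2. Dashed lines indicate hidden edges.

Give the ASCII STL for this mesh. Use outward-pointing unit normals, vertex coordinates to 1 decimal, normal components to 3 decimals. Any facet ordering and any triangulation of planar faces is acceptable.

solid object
 facet normal 0.174 -0.725 -0.667
  outer loop
   vertex 4.0 2.4 0.8
   vertex 4.8 0.2 3.4
   vertex 0.8 2.0 0.4
  endloop
 endfacet
 facet normal -0.086 -0.901 -0.425
  outer loop
   vertex 2.6 0.6 3.0
   vertex 0.8 2.0 0.4
   vertex 4.8 0.2 3.4
  endloop
 endfacet
 facet normal -0.701 -0.705 0.105
  outer loop
   vertex 2.6 0.6 3.0
   vertex 1.2 2.2 4.4
   vertex 0.8 2.0 0.4
  endloop
 endfacet
 facet normal -0.248 -0.752 0.611
  outer loop
   vertex 2.6 0.6 3.0
   vertex 4.8 0.2 3.4
   vertex 1.2 2.2 4.4
  endloop
 endfacet
 facet normal -0.976 0.199 0.088
  outer loop
   vertex 1.4 3.8 3.0
   vertex 0.8 2.0 0.4
   vertex 1.2 2.2 4.4
  endloop
 endfacet
 facet normal 0.190 -0.144 0.971
  outer loop
   vertex 4.0 3.2 4.0
   vertex 1.2 2.2 4.4
   vertex 4.8 0.2 3.4
  endloop
 endfacet
 facet normal 0.961 0.270 -0.067
  outer loop
   vertex 4.0 3.2 4.0
   vertex 4.8 0.2 3.4
   vertex 4.0 2.4 0.8
  endloop
 endfacet
 facet normal 0.778 0.609 -0.152
  outer loop
   vertex 4.0 3.2 4.0
   vertex 4.0 2.4 0.8
   vertex 2.2 5.0 2.0
  endloop
 endfacet
 facet normal -0.120 0.682 0.722
  outer loop
   vertex 4.0 3.2 4.0
   vertex 2.2 5.0 2.0
   vertex 1.4 3.8 3.0
  endloop
 endfacet
 facet normal -0.131 0.662 0.738
  outer loop
   vertex 4.0 3.2 4.0
   vertex 1.4 3.8 3.0
   vertex 1.2 2.2 4.4
  endloop
 endfacet
 facet normal 0.112 0.093 -0.989
  outer loop
   vertex 2.0 4.8 0.8
   vertex 4.0 2.4 0.8
   vertex 0.8 2.0 0.4
  endloop
 endfacet
 facet normal 0.748 0.623 -0.229
  outer loop
   vertex 2.0 4.8 0.8
   vertex 2.2 5.0 2.0
   vertex 4.0 2.4 0.8
  endloop
 endfacet
 facet normal -0.914 0.401 -0.067
  outer loop
   vertex 2.0 4.8 0.8
   vertex 0.8 2.0 0.4
   vertex 1.4 3.8 3.0
  endloop
 endfacet
 facet normal -0.816 0.577 0.040
  outer loop
   vertex 2.0 4.8 0.8
   vertex 1.4 3.8 3.0
   vertex 2.2 5.0 2.0
  endloop
 endfacet
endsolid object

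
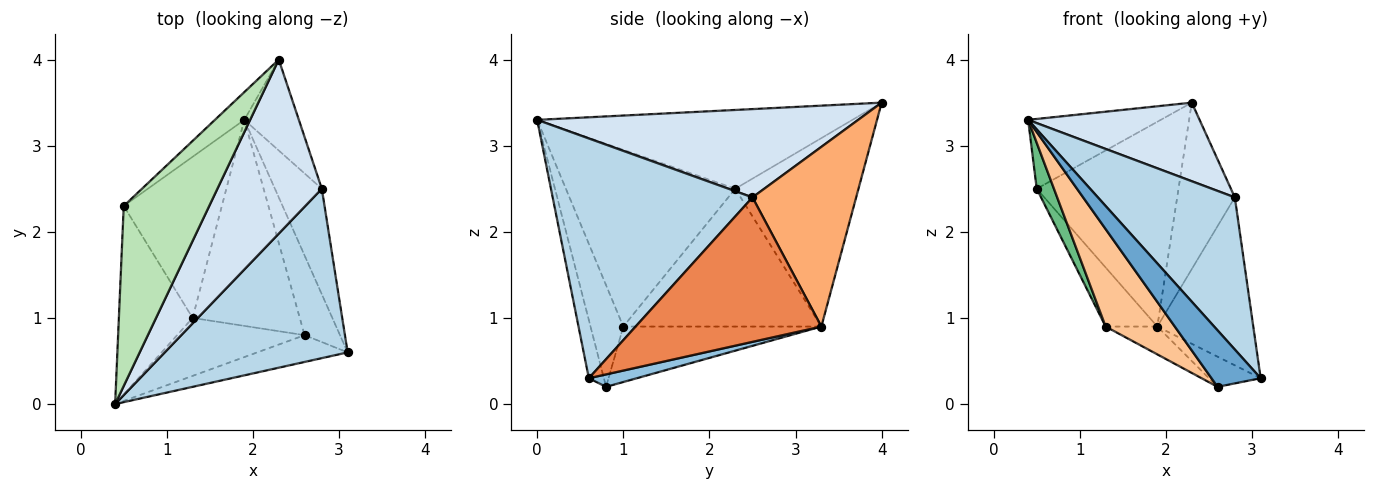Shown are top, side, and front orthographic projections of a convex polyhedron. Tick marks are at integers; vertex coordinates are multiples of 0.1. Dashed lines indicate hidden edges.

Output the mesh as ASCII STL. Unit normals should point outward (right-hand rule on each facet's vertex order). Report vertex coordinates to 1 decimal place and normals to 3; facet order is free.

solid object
 facet normal -0.266 -0.871 -0.413
  outer loop
   vertex 2.6 0.8 0.2
   vertex 3.1 0.6 0.3
   vertex 0.4 0.0 3.3
  endloop
 endfacet
 facet normal 0.312 0.336 -0.889
  outer loop
   vertex 1.9 3.3 0.9
   vertex 3.1 0.6 0.3
   vertex 2.6 0.8 0.2
  endloop
 endfacet
 facet normal 0.698 -0.478 0.533
  outer loop
   vertex 2.8 2.5 2.4
   vertex 0.4 0.0 3.3
   vertex 3.1 0.6 0.3
  endloop
 endfacet
 facet normal 0.610 -0.326 0.722
  outer loop
   vertex 2.8 2.5 2.4
   vertex 2.3 4.0 3.5
   vertex 0.4 0.0 3.3
  endloop
 endfacet
 facet normal 0.854 0.441 -0.277
  outer loop
   vertex 2.8 2.5 2.4
   vertex 3.1 0.6 0.3
   vertex 1.9 3.3 0.9
  endloop
 endfacet
 facet normal 0.845 0.470 -0.256
  outer loop
   vertex 2.8 2.5 2.4
   vertex 1.9 3.3 0.9
   vertex 2.3 4.0 3.5
  endloop
 endfacet
 facet normal -0.377 -0.796 -0.473
  outer loop
   vertex 1.3 1.0 0.9
   vertex 2.6 0.8 0.2
   vertex 0.4 0.0 3.3
  endloop
 endfacet
 facet normal -0.456 0.119 -0.882
  outer loop
   vertex 1.3 1.0 0.9
   vertex 1.9 3.3 0.9
   vertex 2.6 0.8 0.2
  endloop
 endfacet
 facet normal -0.919 -0.093 -0.383
  outer loop
   vertex 0.5 2.3 2.5
   vertex 1.3 1.0 0.9
   vertex 0.4 0.0 3.3
  endloop
 endfacet
 facet normal -0.797 0.208 -0.567
  outer loop
   vertex 0.5 2.3 2.5
   vertex 1.9 3.3 0.9
   vertex 1.3 1.0 0.9
  endloop
 endfacet
 facet normal -0.652 0.274 0.707
  outer loop
   vertex 0.5 2.3 2.5
   vertex 0.4 0.0 3.3
   vertex 2.3 4.0 3.5
  endloop
 endfacet
 facet normal -0.653 0.751 -0.102
  outer loop
   vertex 0.5 2.3 2.5
   vertex 2.3 4.0 3.5
   vertex 1.9 3.3 0.9
  endloop
 endfacet
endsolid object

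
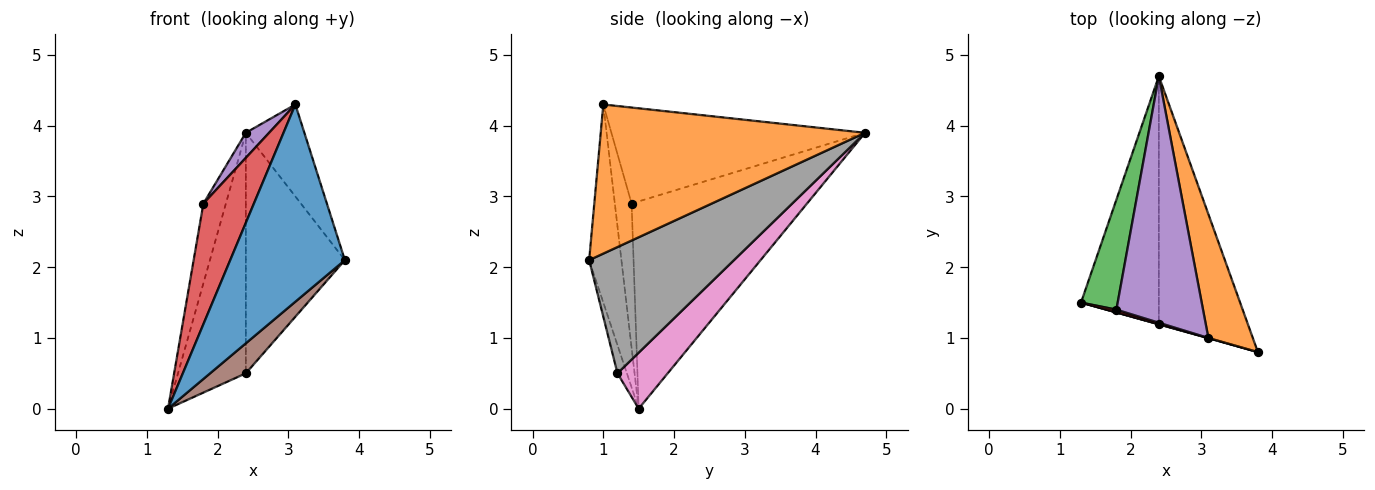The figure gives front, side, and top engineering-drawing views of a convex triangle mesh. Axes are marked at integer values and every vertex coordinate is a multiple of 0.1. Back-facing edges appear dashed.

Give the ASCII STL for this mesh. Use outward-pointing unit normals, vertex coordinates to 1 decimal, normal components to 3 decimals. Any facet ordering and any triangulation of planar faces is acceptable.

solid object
 facet normal -0.271 -0.963 0.001
  outer loop
   vertex 3.1 1.0 4.3
   vertex 1.3 1.5 0.0
   vertex 3.8 0.8 2.1
  endloop
 endfacet
 facet normal 0.937 0.208 0.279
  outer loop
   vertex 3.1 1.0 4.3
   vertex 3.8 0.8 2.1
   vertex 2.4 4.7 3.9
  endloop
 endfacet
 facet normal -0.977 0.125 0.173
  outer loop
   vertex 1.8 1.4 2.9
   vertex 2.4 4.7 3.9
   vertex 1.3 1.5 0.0
  endloop
 endfacet
 facet normal -0.315 -0.949 0.022
  outer loop
   vertex 1.8 1.4 2.9
   vertex 1.3 1.5 0.0
   vertex 3.1 1.0 4.3
  endloop
 endfacet
 facet normal -0.741 -0.068 0.668
  outer loop
   vertex 1.8 1.4 2.9
   vertex 3.1 1.0 4.3
   vertex 2.4 4.7 3.9
  endloop
 endfacet
 facet normal -0.255 -0.967 -0.018
  outer loop
   vertex 2.4 1.2 0.5
   vertex 3.8 0.8 2.1
   vertex 1.3 1.5 0.0
  endloop
 endfacet
 facet normal 0.459 0.619 -0.637
  outer loop
   vertex 2.4 1.2 0.5
   vertex 1.3 1.5 0.0
   vertex 2.4 4.7 3.9
  endloop
 endfacet
 facet normal 0.714 0.488 -0.502
  outer loop
   vertex 2.4 1.2 0.5
   vertex 2.4 4.7 3.9
   vertex 3.8 0.8 2.1
  endloop
 endfacet
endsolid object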